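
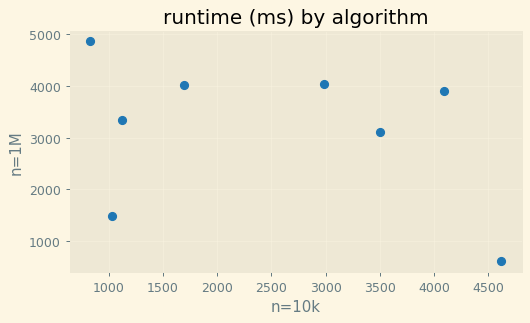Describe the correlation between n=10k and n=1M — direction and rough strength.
Points are negatively correlated; weak (|r| ≈ 0.3).

negative, weak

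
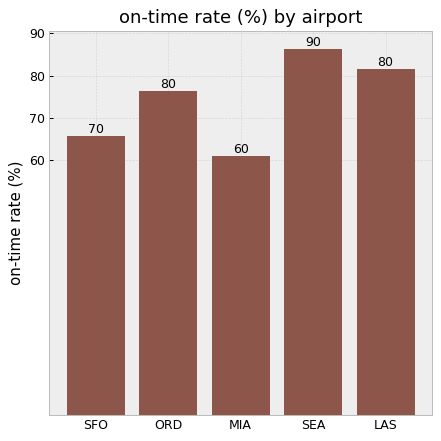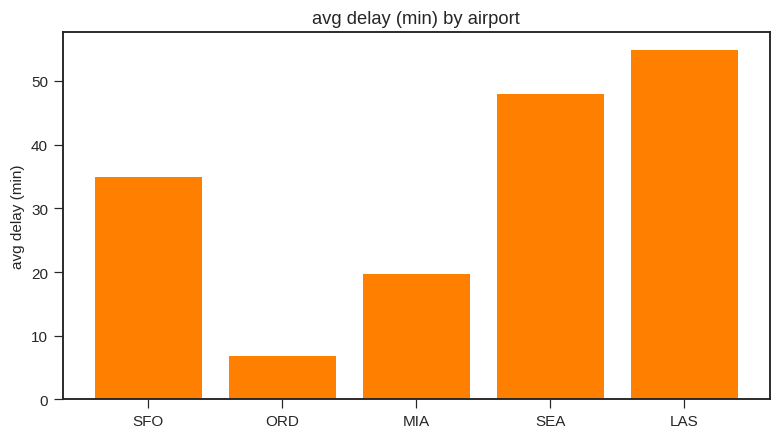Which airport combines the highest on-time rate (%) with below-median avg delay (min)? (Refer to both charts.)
Chart 2 median avg delay (min) ≈ 30; below-median airports: ORD, MIA. Among those, ORD has the highest on-time rate (%) (≈ 80).

ORD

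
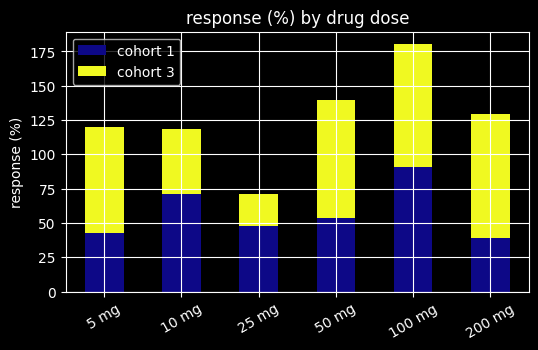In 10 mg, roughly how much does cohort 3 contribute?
cohort 3 top ≈ 120, bottom ≈ 80; segment ≈ 40.

≈ 40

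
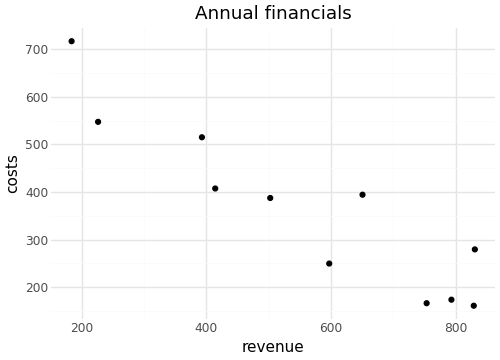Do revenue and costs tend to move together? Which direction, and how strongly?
Points are negatively correlated; strong (|r| ≈ 0.9).

negative, strong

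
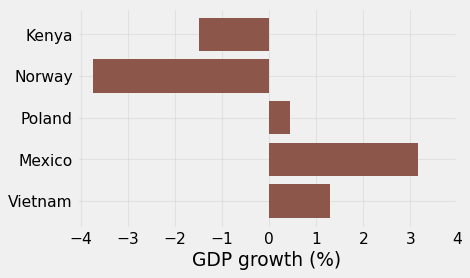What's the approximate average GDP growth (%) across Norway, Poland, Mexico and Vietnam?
≈ 0

(-4 + 0 + 3 + 1) / 4 ≈ 0.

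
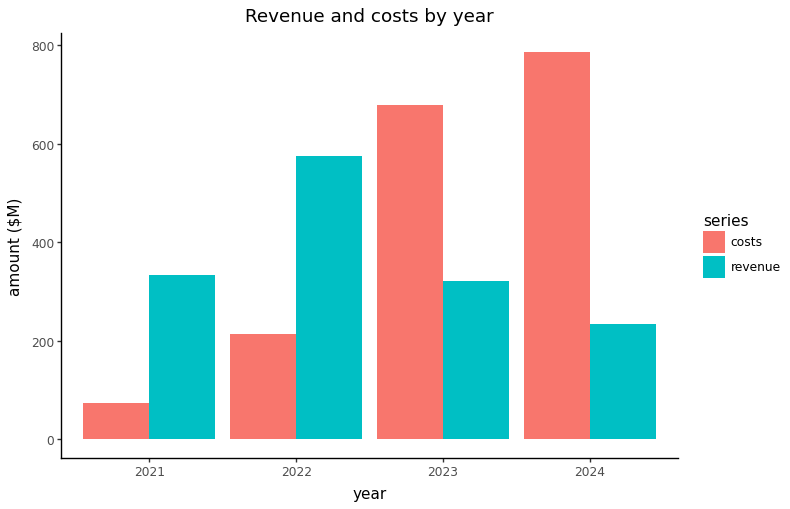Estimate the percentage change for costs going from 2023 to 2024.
2023 ≈ 700, 2024 ≈ 800; (800 − 700) / 700 ≈ +14.3%.

≈ +14.3%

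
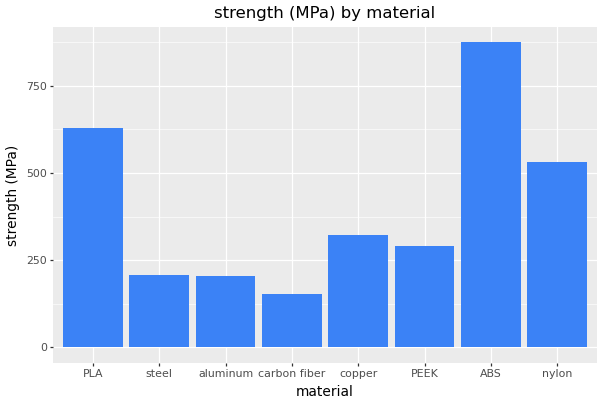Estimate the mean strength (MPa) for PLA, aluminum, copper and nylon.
(600 + 200 + 300 + 500) / 4 ≈ 400.

≈ 400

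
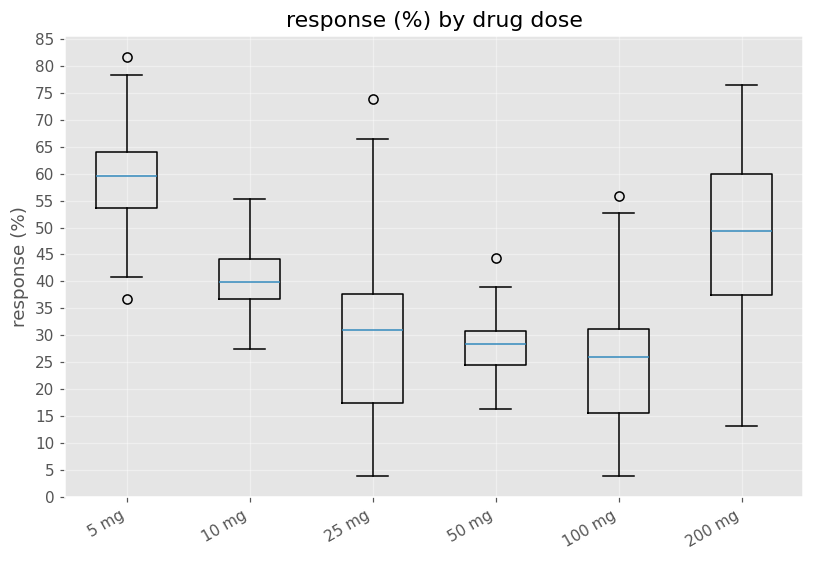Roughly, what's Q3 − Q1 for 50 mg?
Q3 ≈ 30, Q1 ≈ 25; IQR ≈ 5.

≈ 5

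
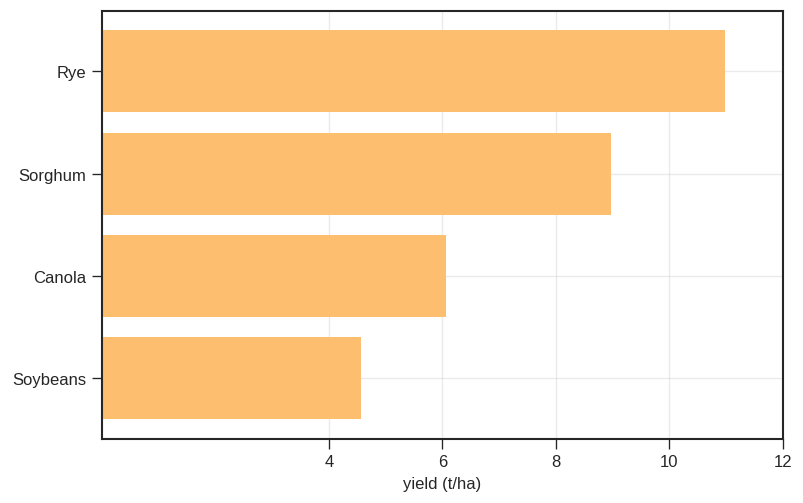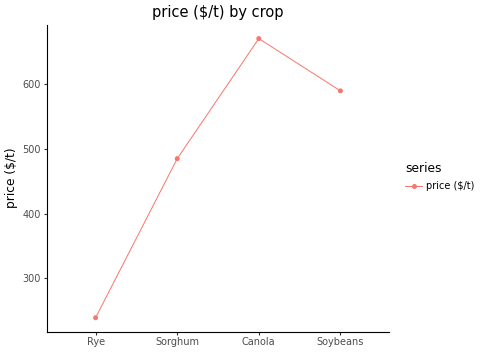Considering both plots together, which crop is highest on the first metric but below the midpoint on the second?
Rye

Chart 2 median price ($/t) ≈ 500; below-median crops: Rye, Sorghum. Among those, Rye has the highest yield (t/ha) (≈ 10).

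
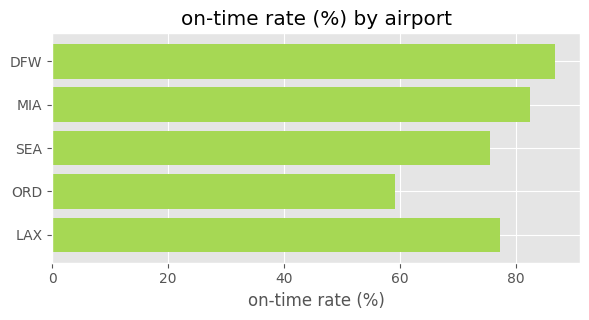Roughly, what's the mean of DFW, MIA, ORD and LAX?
≈ 78

(90 + 80 + 60 + 80) / 4 ≈ 78.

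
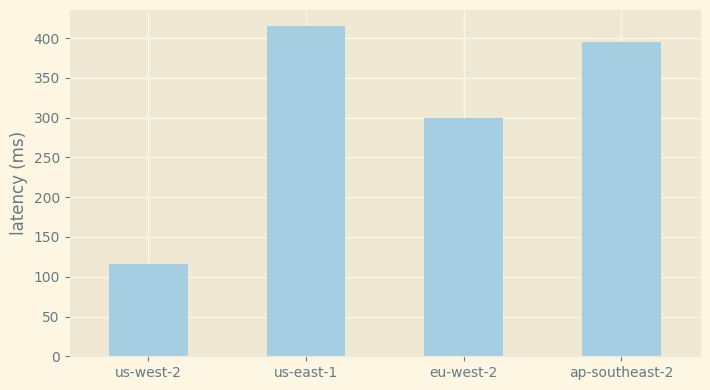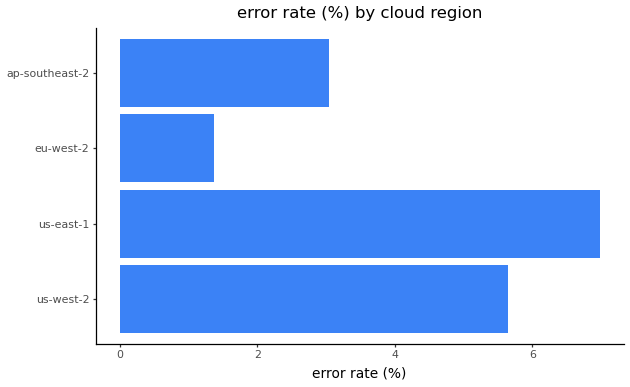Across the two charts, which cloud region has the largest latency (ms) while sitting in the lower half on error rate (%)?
Chart 2 median error rate (%) ≈ 4; below-median cloud regions: eu-west-2, ap-southeast-2. Among those, ap-southeast-2 has the highest latency (ms) (≈ 400).

ap-southeast-2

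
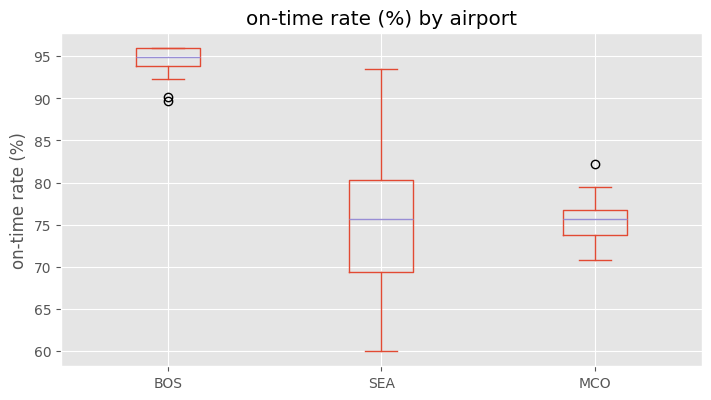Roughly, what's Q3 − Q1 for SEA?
Q3 ≈ 80, Q1 ≈ 70; IQR ≈ 10.

≈ 10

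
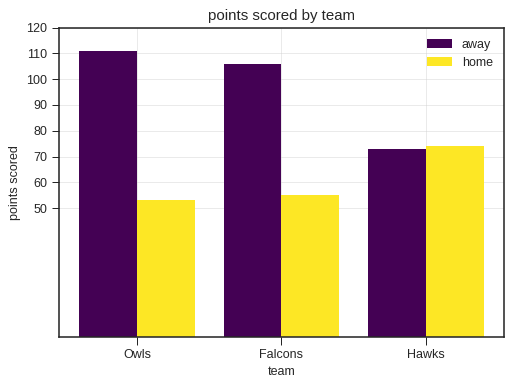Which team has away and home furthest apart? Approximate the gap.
Owls: away ≈ 110, home ≈ 50 → gap ≈ 60. Next-largest (Falcons) is only ≈ 50.

Owls, ≈ 60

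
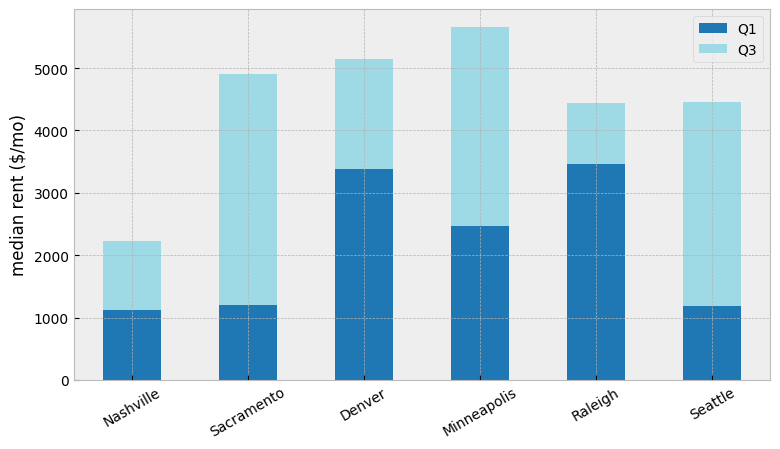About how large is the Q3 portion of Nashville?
Q3 top ≈ 2000, bottom ≈ 1000; segment ≈ 1000.

≈ 1000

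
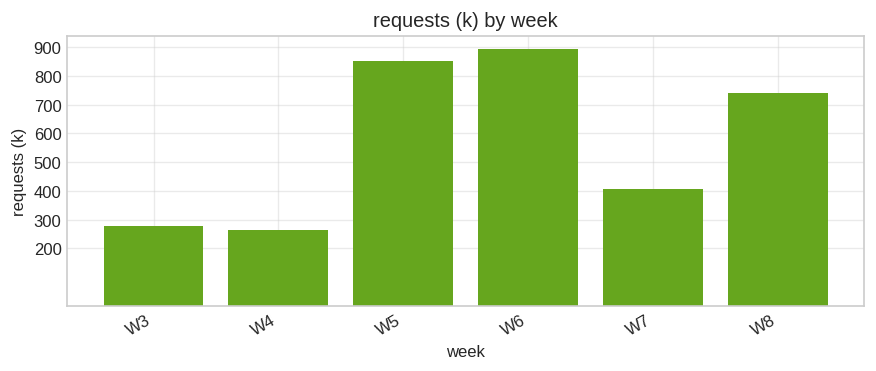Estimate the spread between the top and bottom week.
≈ 600

Max W6 ≈ 900, min W4 ≈ 300; range ≈ 600.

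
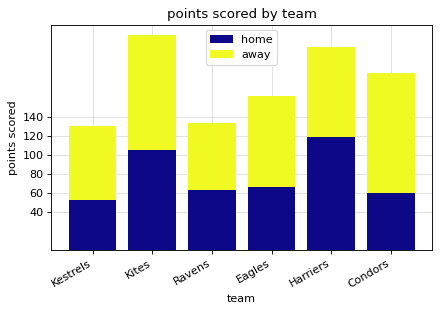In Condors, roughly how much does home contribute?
≈ 60

home top ≈ 60, bottom ≈ 0; segment ≈ 60.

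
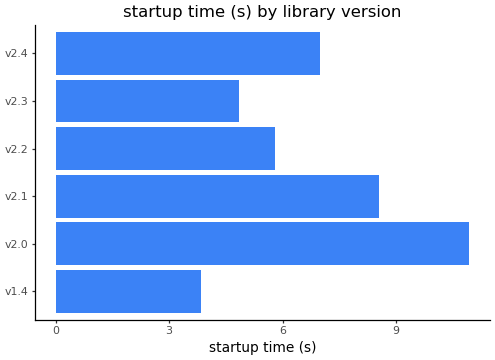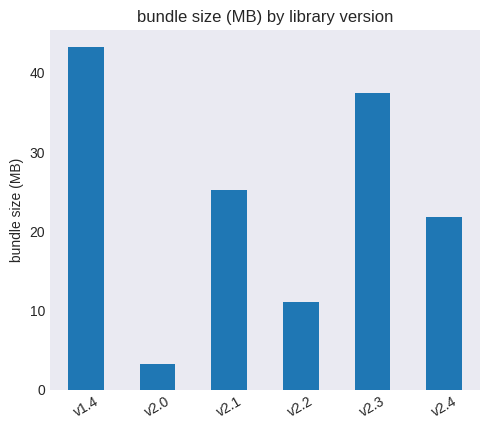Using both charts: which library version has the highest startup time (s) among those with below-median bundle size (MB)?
Chart 2 median bundle size (MB) ≈ 25; below-median library versions: v2.0, v2.2, v2.4. Among those, v2.0 has the highest startup time (s) (≈ 10).

v2.0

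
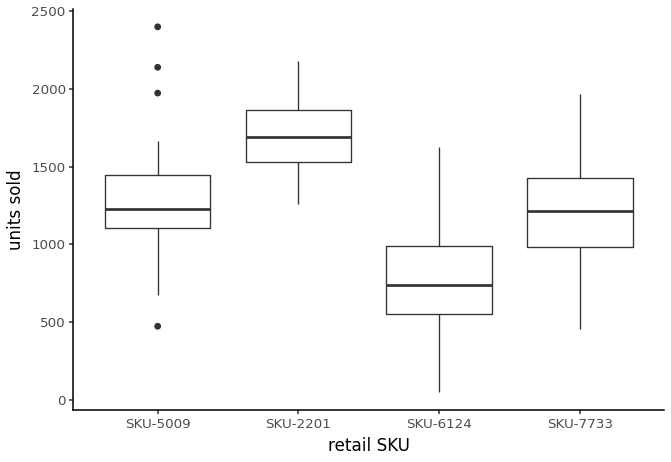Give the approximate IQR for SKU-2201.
Q3 ≈ 1900, Q1 ≈ 1500; IQR ≈ 400.

≈ 400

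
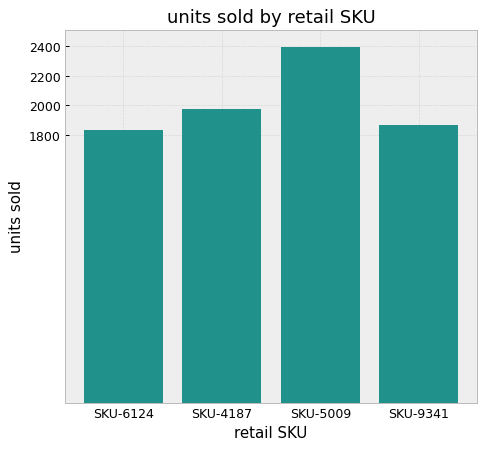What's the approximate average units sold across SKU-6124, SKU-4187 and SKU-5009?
≈ 2067

(1800 + 2000 + 2400) / 3 ≈ 2067.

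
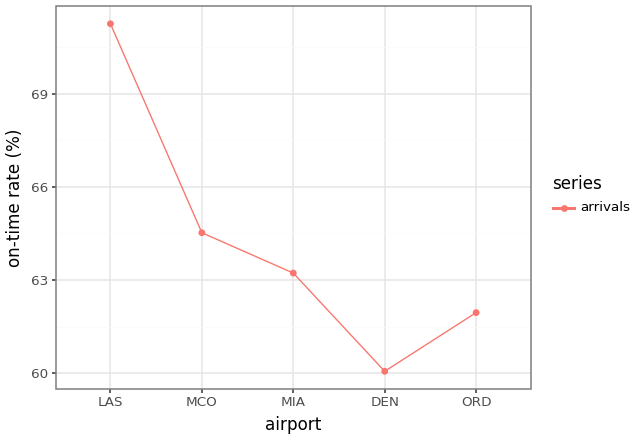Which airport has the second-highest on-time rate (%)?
Top 3: LAS ≈ 71, MCO ≈ 65, MIA ≈ 63.

MCO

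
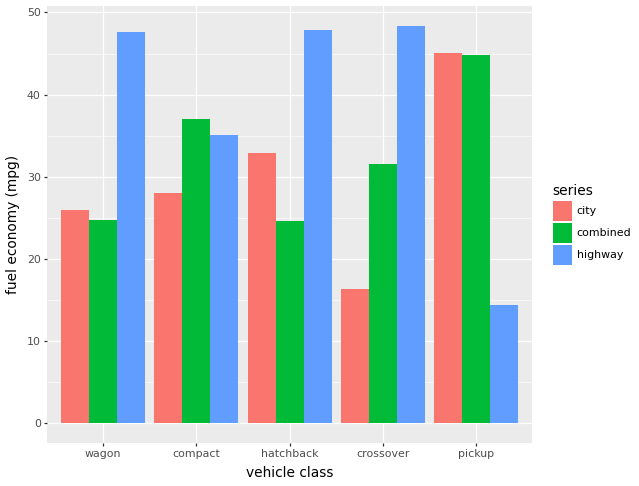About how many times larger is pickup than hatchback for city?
pickup ≈ 45, hatchback ≈ 35; 45/35 ≈ 1.29.

≈ 1.29×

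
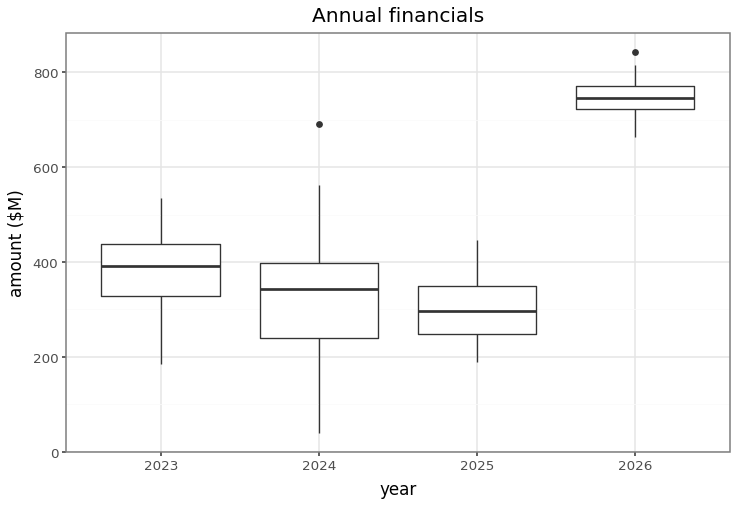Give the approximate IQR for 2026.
Q3 ≈ 750, Q1 ≈ 700; IQR ≈ 50.

≈ 50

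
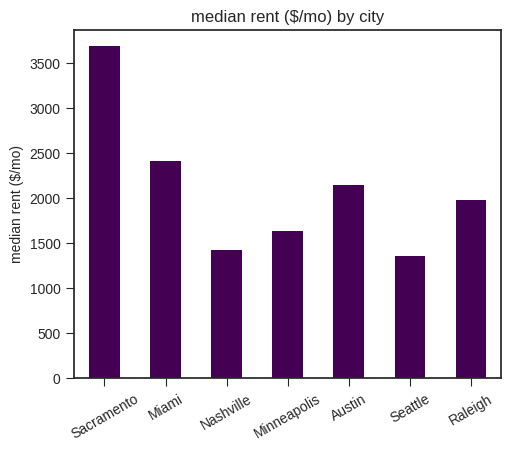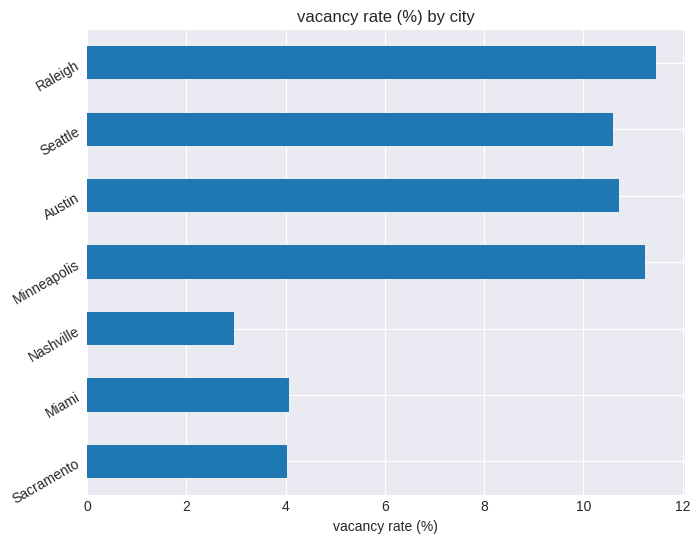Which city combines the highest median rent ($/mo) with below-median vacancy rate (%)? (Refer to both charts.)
Sacramento

Chart 2 median vacancy rate (%) ≈ 10; below-median cities: Sacramento, Miami, Nashville. Among those, Sacramento has the highest median rent ($/mo) (≈ 3500).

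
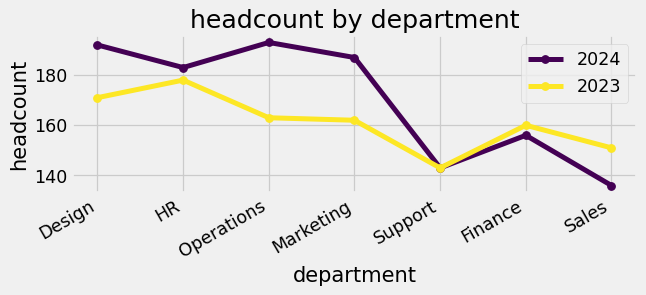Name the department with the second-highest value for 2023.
Design

Top 3 for 2023: HR ≈ 180, Design ≈ 170, Operations ≈ 165.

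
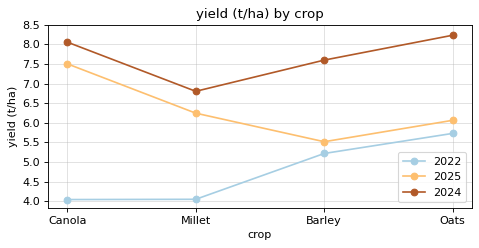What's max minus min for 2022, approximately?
Max Oats ≈ 5.5, min Canola ≈ 4.0; range ≈ 1.5.

≈ 1.5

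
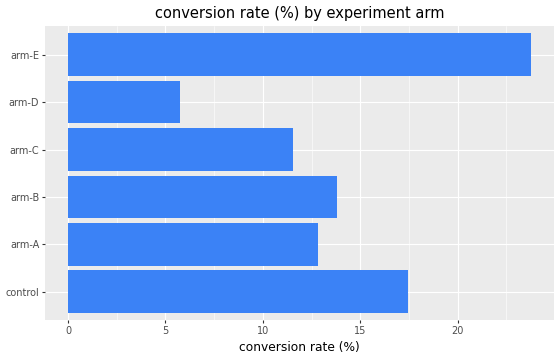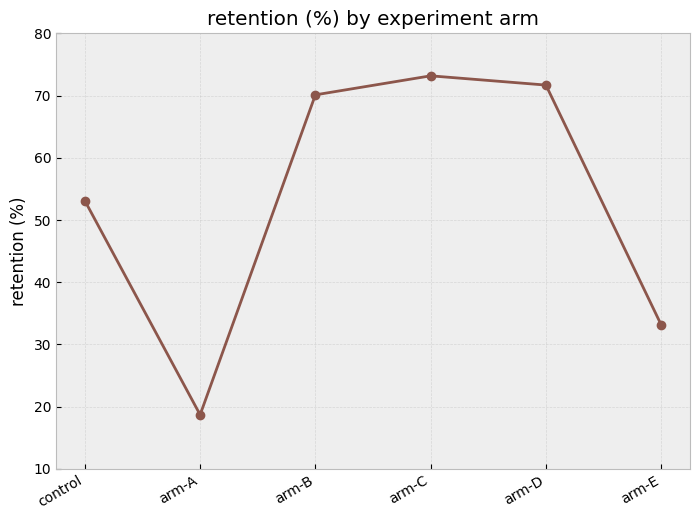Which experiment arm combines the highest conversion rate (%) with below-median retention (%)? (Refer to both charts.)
arm-E

Chart 2 median retention (%) ≈ 60; below-median experiment arms: control, arm-A, arm-E. Among those, arm-E has the highest conversion rate (%) (≈ 25).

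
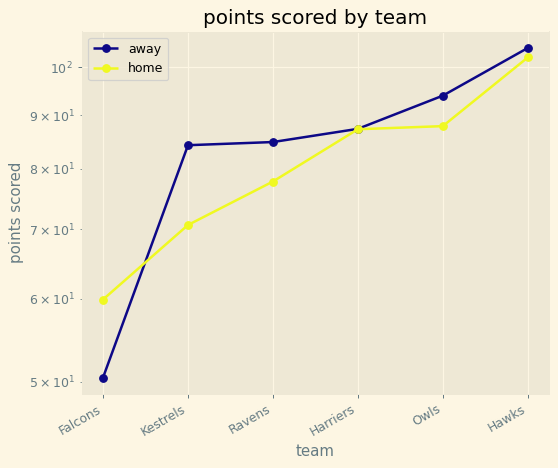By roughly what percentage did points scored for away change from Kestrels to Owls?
≈ +11.8%

Kestrels ≈ 85, Owls ≈ 95; (95 − 85) / 85 ≈ +11.8%.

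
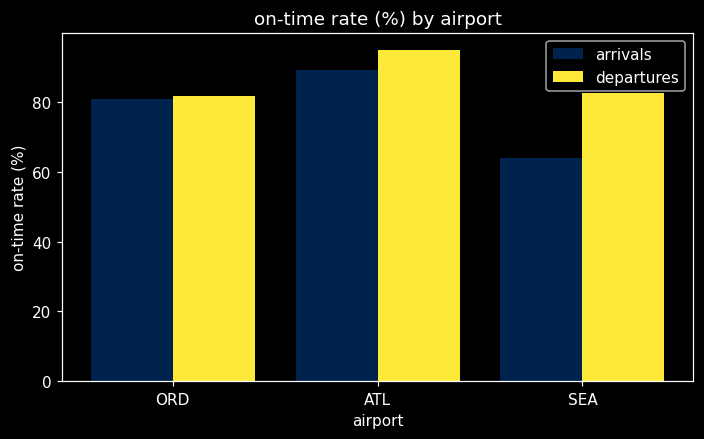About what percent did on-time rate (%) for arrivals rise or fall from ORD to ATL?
ORD ≈ 80, ATL ≈ 90; (90 − 80) / 80 ≈ +12.5%.

≈ +12.5%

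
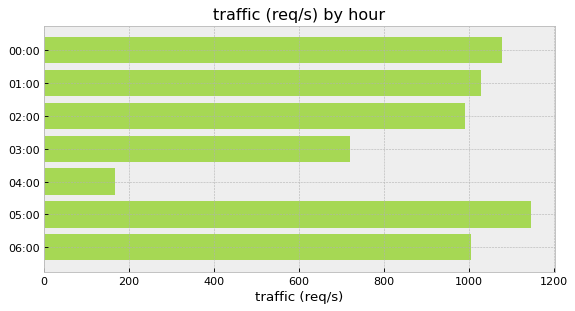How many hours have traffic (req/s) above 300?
6

Above 300: 00:00, 01:00, 02:00, 03:00, 05:00, 06:00.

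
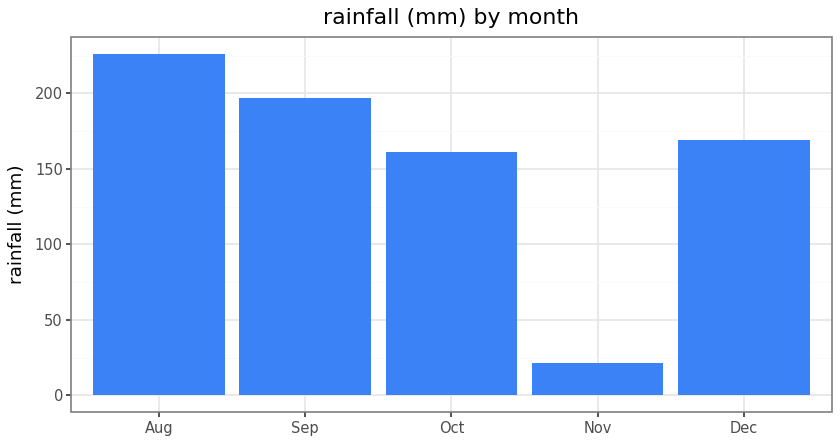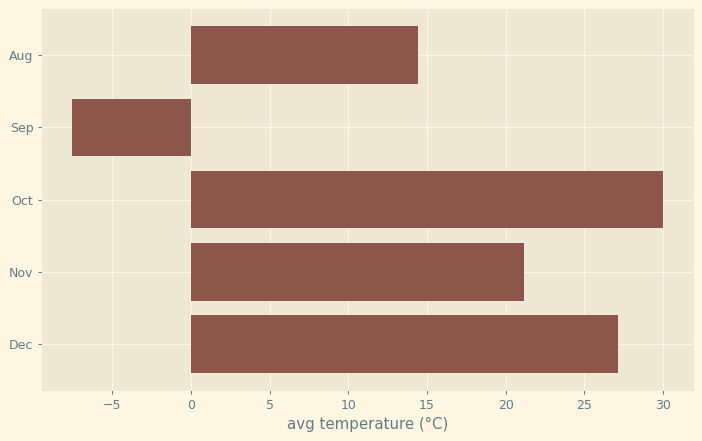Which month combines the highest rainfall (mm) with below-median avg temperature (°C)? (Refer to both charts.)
Chart 2 median avg temperature (°C) ≈ 20; below-median months: Aug, Sep. Among those, Aug has the highest rainfall (mm) (≈ 225).

Aug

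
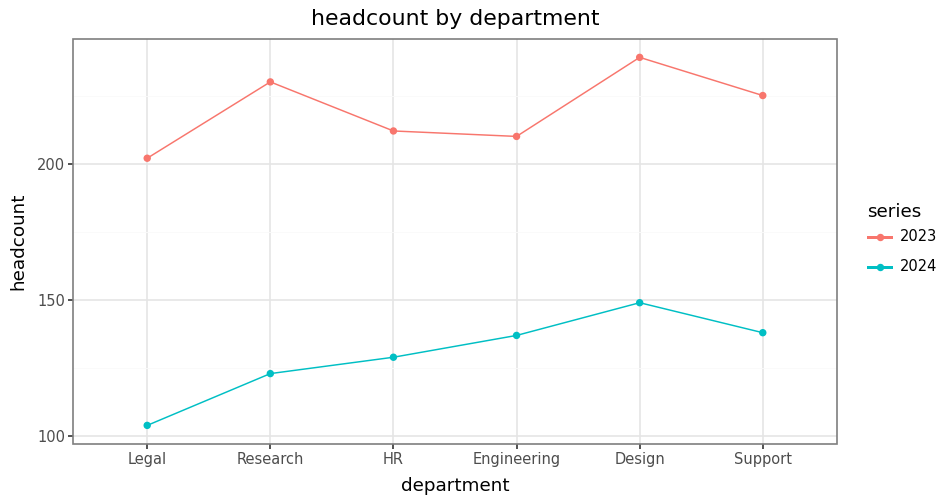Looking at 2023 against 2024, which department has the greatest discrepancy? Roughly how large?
Research, ≈ 120

Research: 2023 ≈ 240, 2024 ≈ 120 → gap ≈ 120. Next-largest (Legal) is only ≈ 100.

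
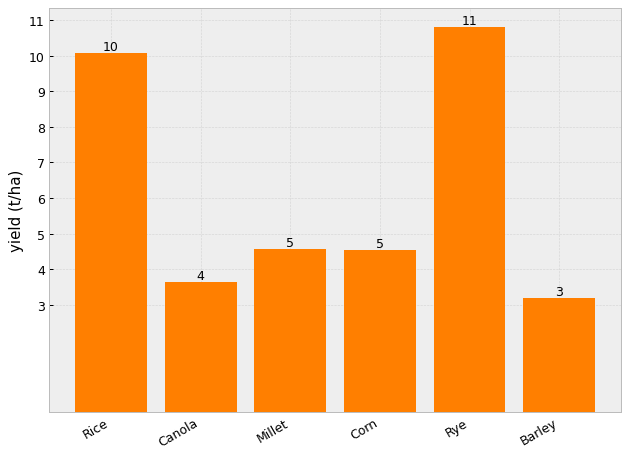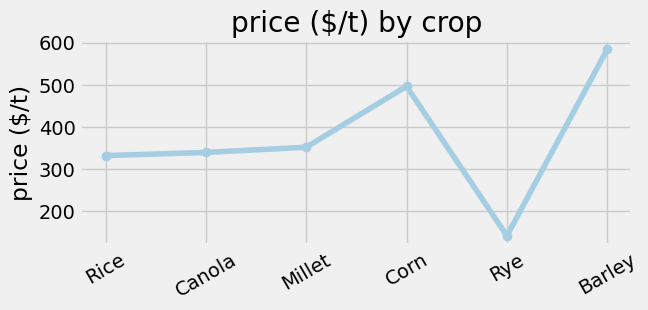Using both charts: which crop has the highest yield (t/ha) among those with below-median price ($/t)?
Chart 2 median price ($/t) ≈ 300; below-median crops: Rice, Canola, Rye. Among those, Rye has the highest yield (t/ha) (≈ 11).

Rye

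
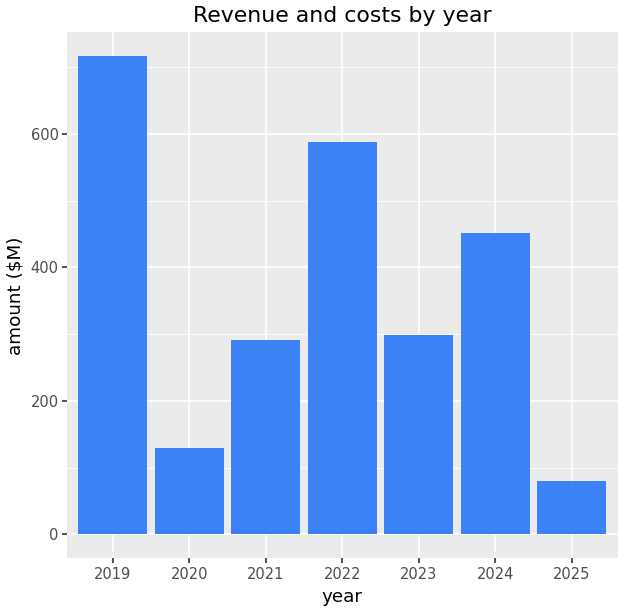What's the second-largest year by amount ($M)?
Top 3: 2019 ≈ 700, 2022 ≈ 600, 2024 ≈ 500.

2022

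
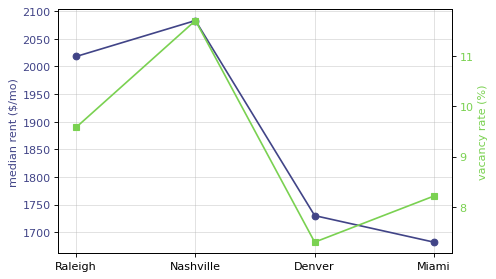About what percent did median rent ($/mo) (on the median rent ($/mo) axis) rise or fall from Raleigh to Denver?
≈ -12.5%

Raleigh ≈ 2000, Denver ≈ 1750; (1750 − 2000) / 2000 ≈ -12.5%.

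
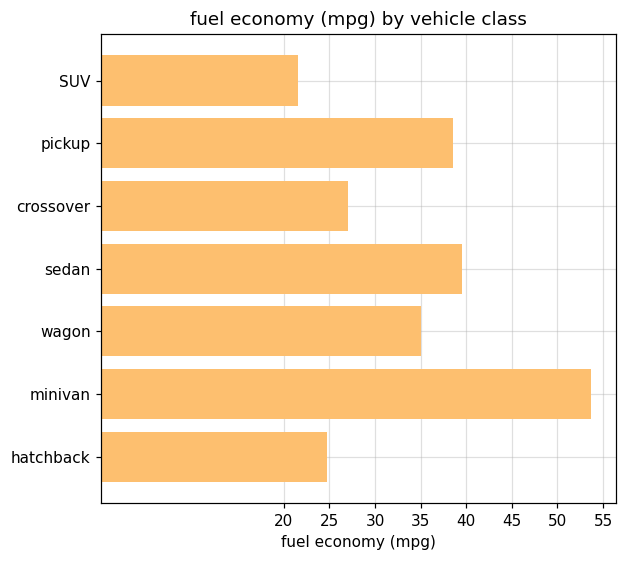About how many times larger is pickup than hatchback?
pickup ≈ 40, hatchback ≈ 25; 40/25 ≈ 1.6.

≈ 1.6×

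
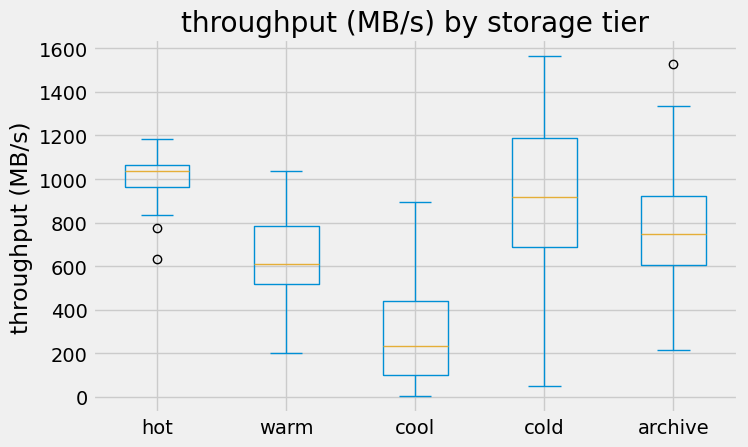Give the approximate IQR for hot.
≈ 100

Q3 ≈ 1100, Q1 ≈ 1000; IQR ≈ 100.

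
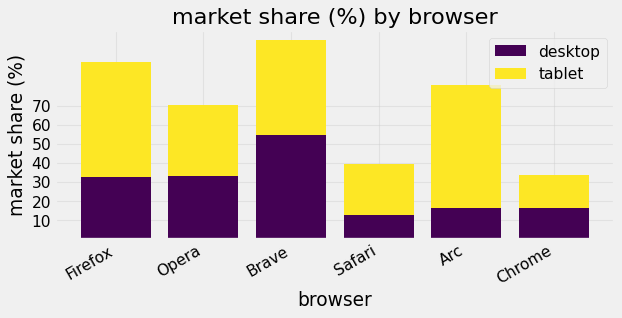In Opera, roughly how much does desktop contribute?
≈ 30

desktop top ≈ 30, bottom ≈ 0; segment ≈ 30.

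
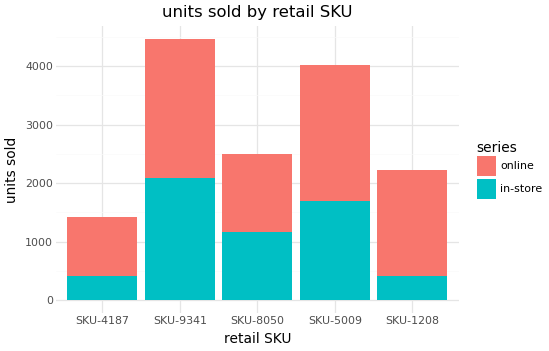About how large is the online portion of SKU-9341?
≈ 2500

online top ≈ 4500, bottom ≈ 2000; segment ≈ 2500.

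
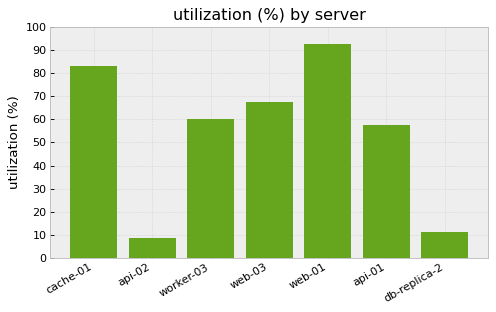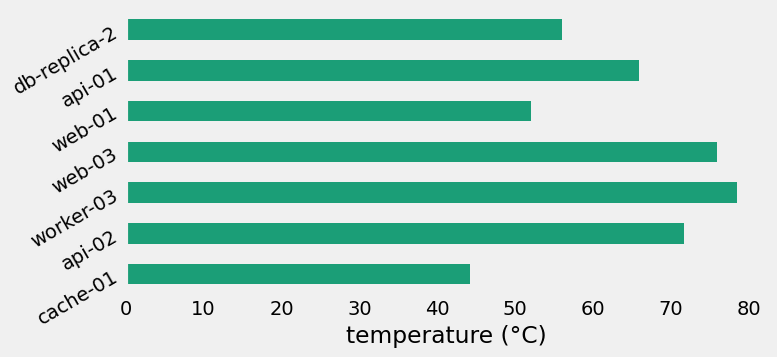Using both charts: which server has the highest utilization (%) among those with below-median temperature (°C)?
web-01

Chart 2 median temperature (°C) ≈ 70; below-median servers: cache-01, web-01, db-replica-2. Among those, web-01 has the highest utilization (%) (≈ 90).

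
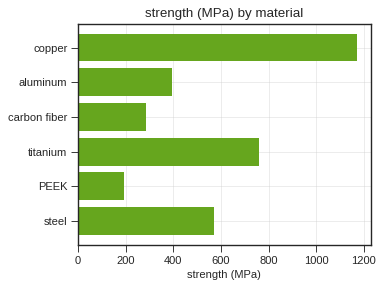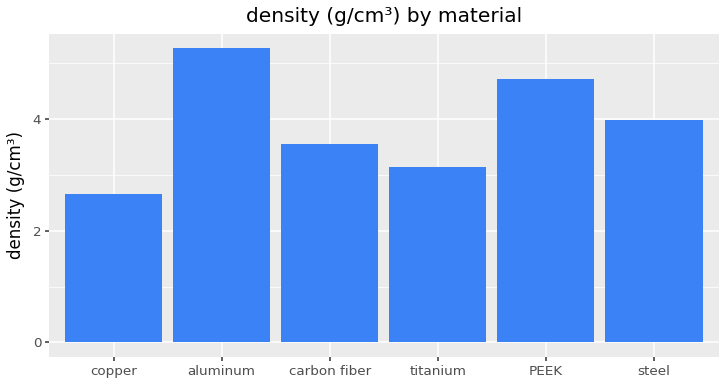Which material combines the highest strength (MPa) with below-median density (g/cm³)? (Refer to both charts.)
Chart 2 median density (g/cm³) ≈ 4; below-median materials: copper, carbon fiber, titanium. Among those, copper has the highest strength (MPa) (≈ 1200).

copper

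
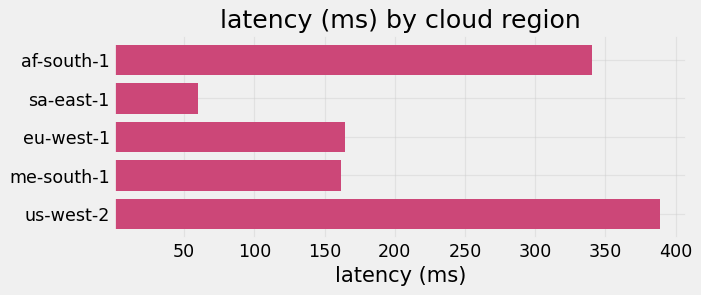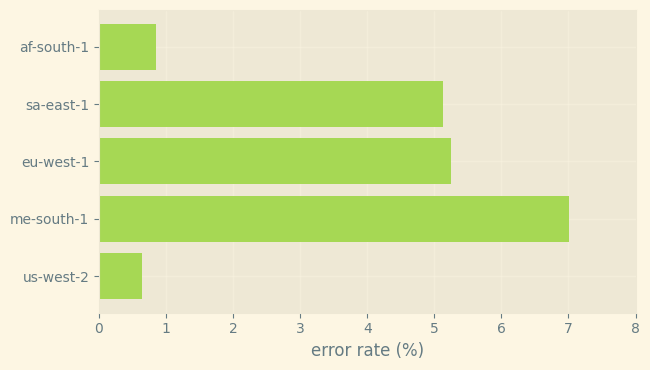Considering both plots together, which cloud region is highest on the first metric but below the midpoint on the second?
us-west-2

Chart 2 median error rate (%) ≈ 5; below-median cloud regions: af-south-1, us-west-2. Among those, us-west-2 has the highest latency (ms) (≈ 400).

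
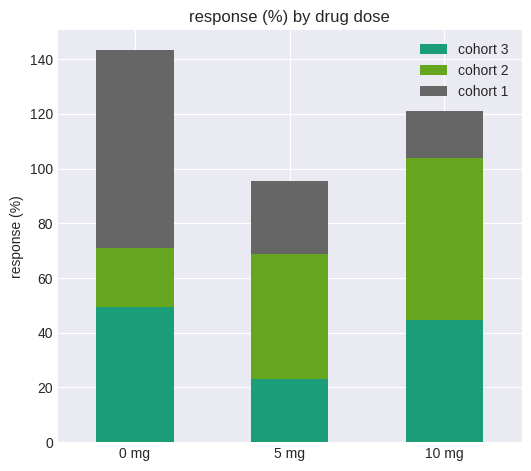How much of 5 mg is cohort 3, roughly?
cohort 3 top ≈ 20, bottom ≈ 0; segment ≈ 20.

≈ 20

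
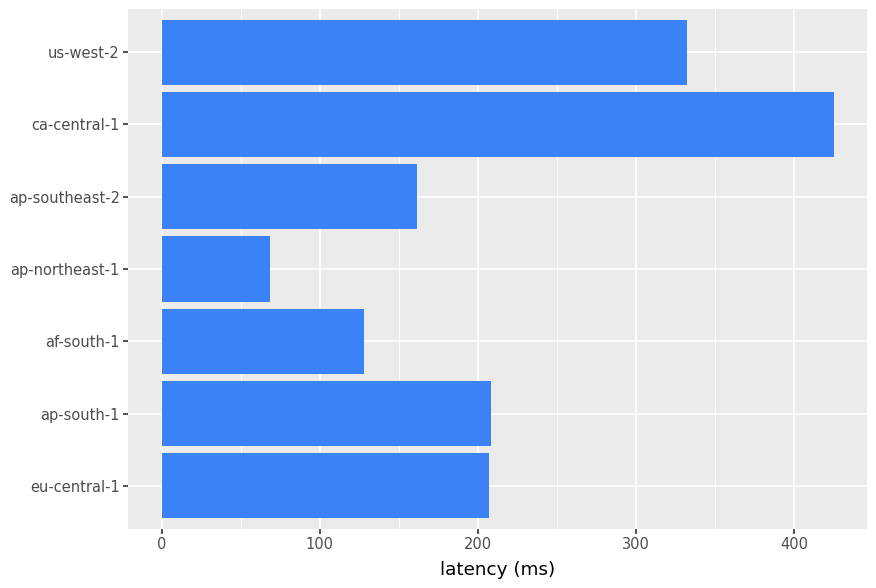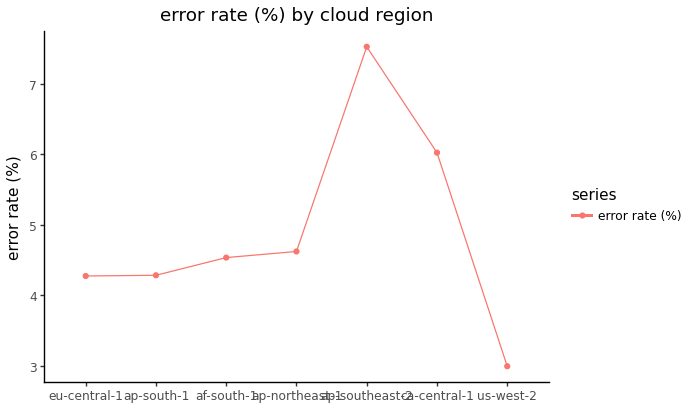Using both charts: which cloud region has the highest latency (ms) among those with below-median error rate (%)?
Chart 2 median error rate (%) ≈ 5; below-median cloud regions: eu-central-1, ap-south-1, us-west-2. Among those, us-west-2 has the highest latency (ms) (≈ 350).

us-west-2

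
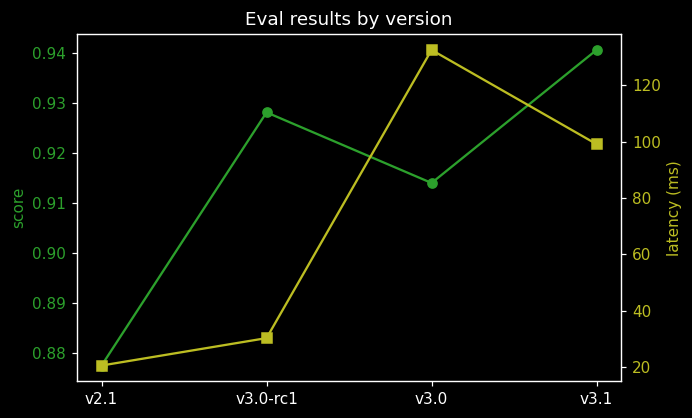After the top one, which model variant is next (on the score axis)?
v3.0-rc1

Top 3 (on the score axis): v3.1 ≈ 0.94, v3.0-rc1 ≈ 0.93, v3.0 ≈ 0.91.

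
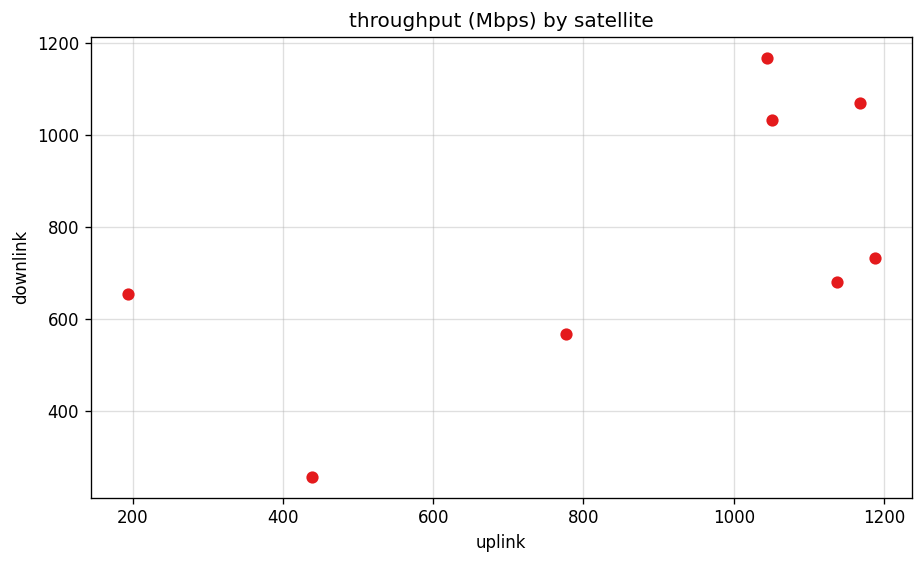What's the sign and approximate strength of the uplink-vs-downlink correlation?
Points are positively correlated; moderate (|r| ≈ 0.6).

positive, moderate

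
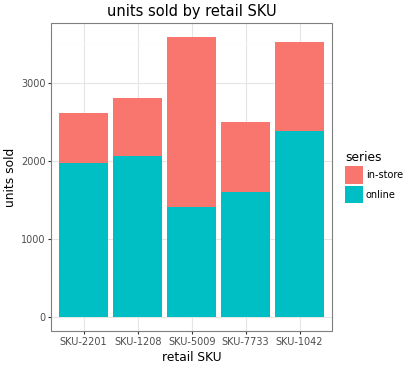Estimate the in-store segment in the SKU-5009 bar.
≈ 2000

in-store top ≈ 3500, bottom ≈ 1500; segment ≈ 2000.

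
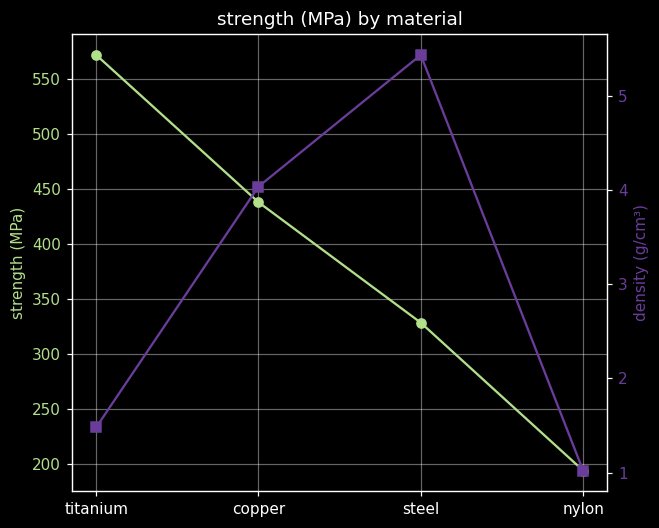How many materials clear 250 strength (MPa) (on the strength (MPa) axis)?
Above 250: titanium, copper, steel.

3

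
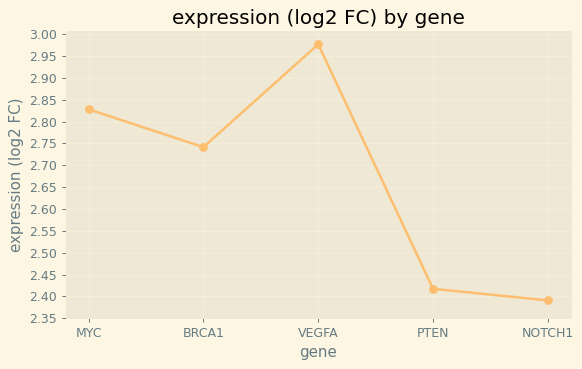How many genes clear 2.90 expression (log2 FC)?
1

Above 2.90: VEGFA.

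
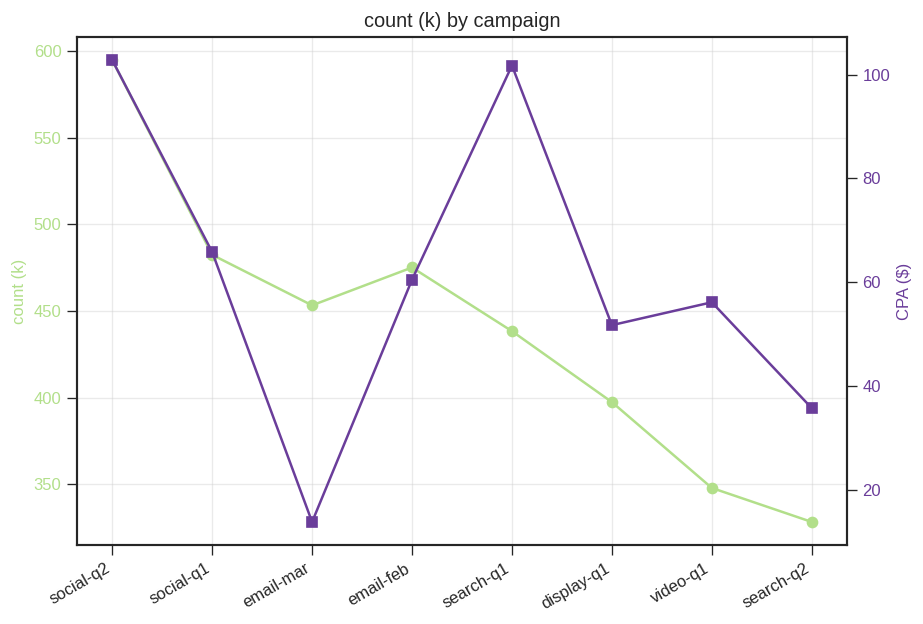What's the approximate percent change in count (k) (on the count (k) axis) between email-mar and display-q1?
email-mar ≈ 450, display-q1 ≈ 400; (400 − 450) / 450 ≈ -11.1%.

≈ -11.1%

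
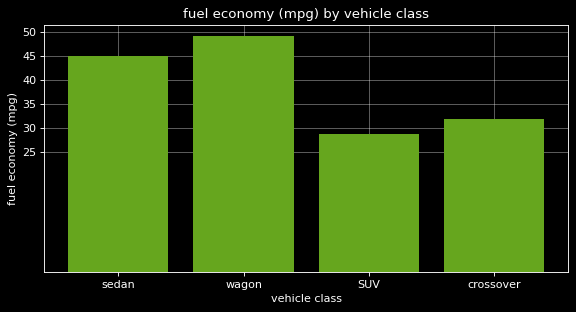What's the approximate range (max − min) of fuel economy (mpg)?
Max wagon ≈ 50, min SUV ≈ 30; range ≈ 20.

≈ 20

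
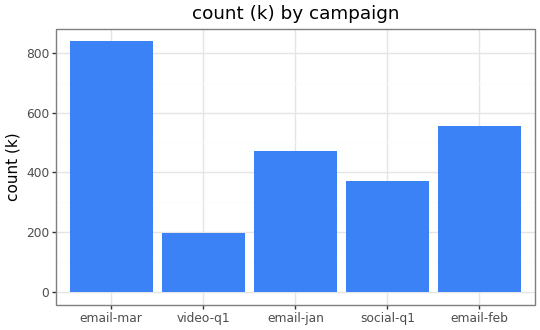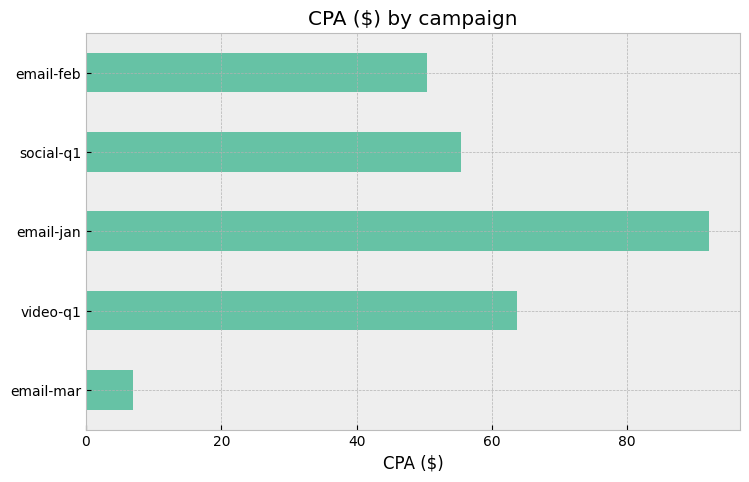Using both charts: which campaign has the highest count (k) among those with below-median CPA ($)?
Chart 2 median CPA ($) ≈ 60; below-median campaigns: email-mar, email-feb. Among those, email-mar has the highest count (k) (≈ 800).

email-mar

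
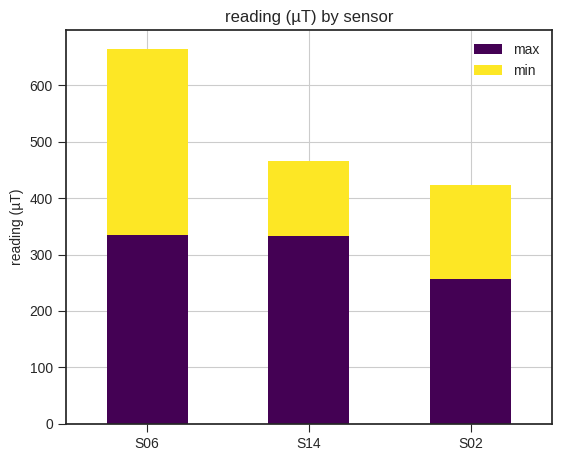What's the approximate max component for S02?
≈ 300

max top ≈ 300, bottom ≈ 0; segment ≈ 300.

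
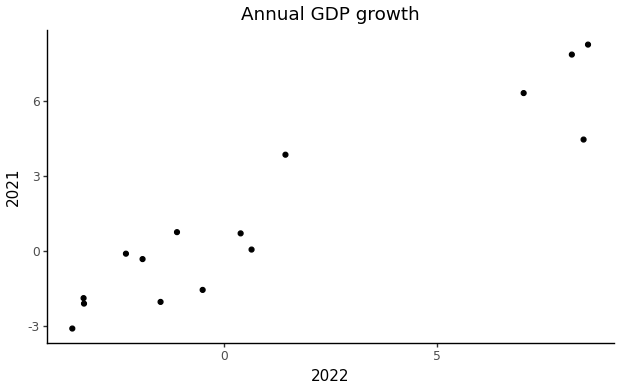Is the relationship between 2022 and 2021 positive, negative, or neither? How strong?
positive, strong

Points are positively correlated; strong (|r| ≈ 0.9).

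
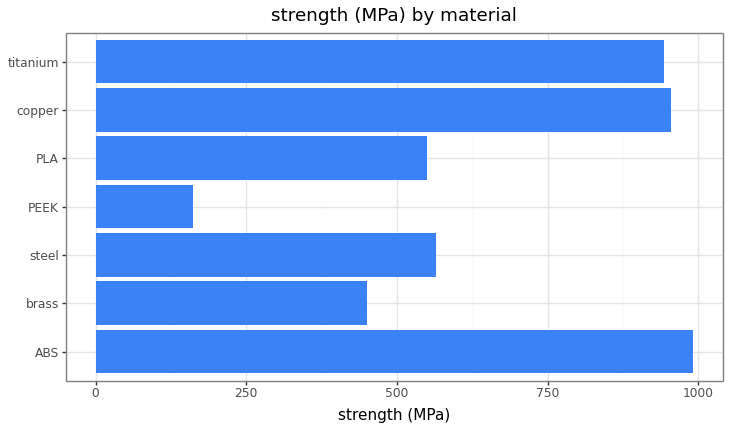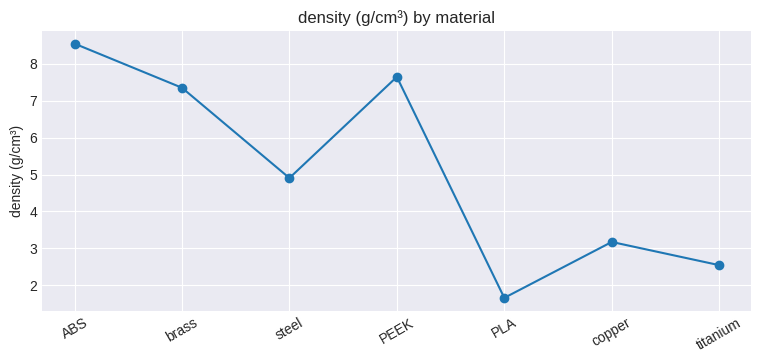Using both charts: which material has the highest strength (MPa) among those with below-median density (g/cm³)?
Chart 2 median density (g/cm³) ≈ 5; below-median materials: PLA, copper, titanium. Among those, copper has the highest strength (MPa) (≈ 1000).

copper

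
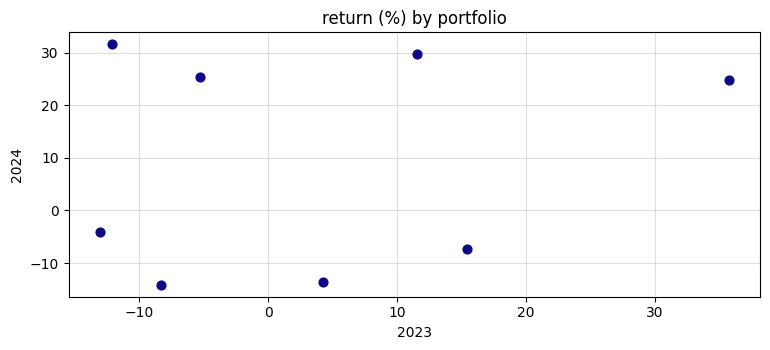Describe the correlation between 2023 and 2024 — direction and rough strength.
no clear correlation

Points are roughly uncorrelated; weak (|r| ≈ 0.2).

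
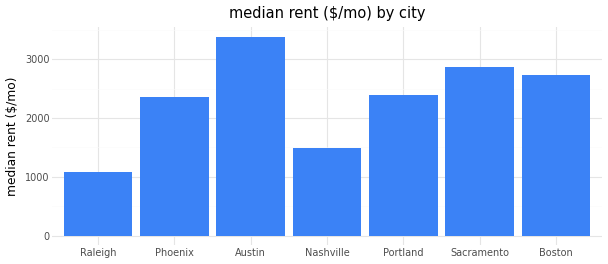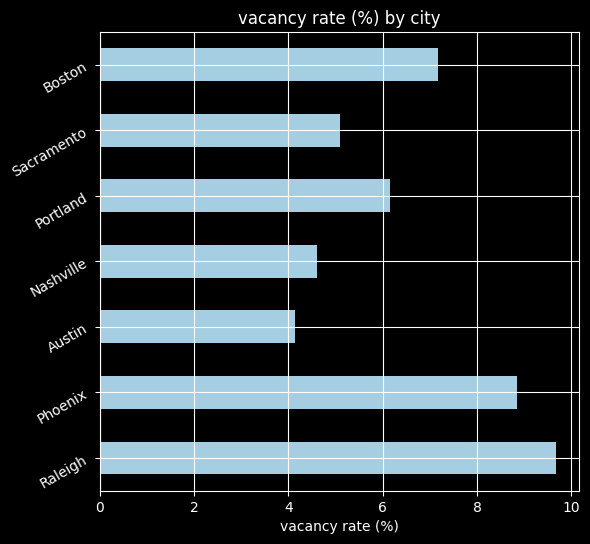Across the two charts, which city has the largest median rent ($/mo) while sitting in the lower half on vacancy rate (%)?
Austin

Chart 2 median vacancy rate (%) ≈ 6; below-median cities: Austin, Nashville, Sacramento. Among those, Austin has the highest median rent ($/mo) (≈ 3500).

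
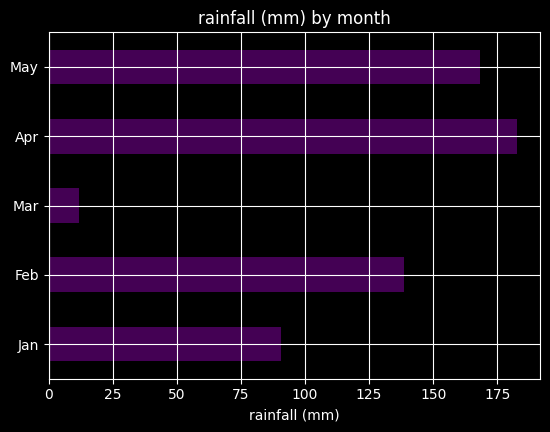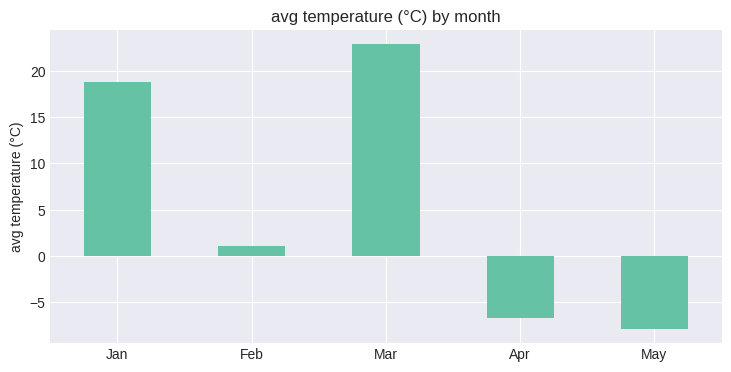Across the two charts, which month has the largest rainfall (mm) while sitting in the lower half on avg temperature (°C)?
Chart 2 median avg temperature (°C) ≈ 0; below-median months: Apr, May. Among those, Apr has the highest rainfall (mm) (≈ 180).

Apr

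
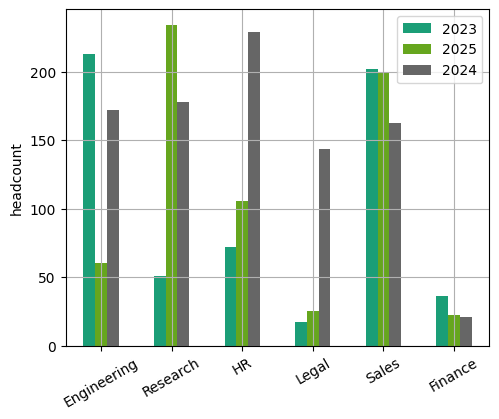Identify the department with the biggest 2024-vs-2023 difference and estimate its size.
HR: 2024 ≈ 220, 2023 ≈ 80 → gap ≈ 140. Next-largest (Legal) is only ≈ 120.

HR, ≈ 140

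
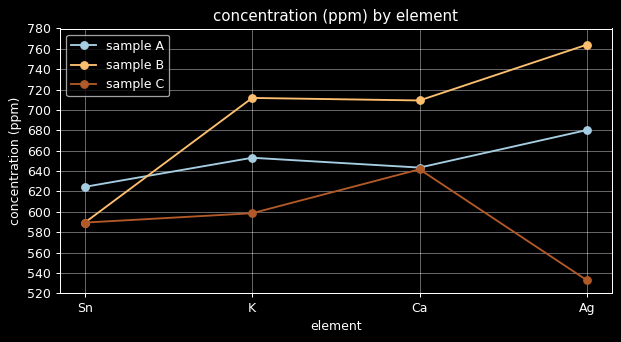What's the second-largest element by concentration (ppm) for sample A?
K

Top 3 for sample A: Ag ≈ 680, K ≈ 660, Ca ≈ 640.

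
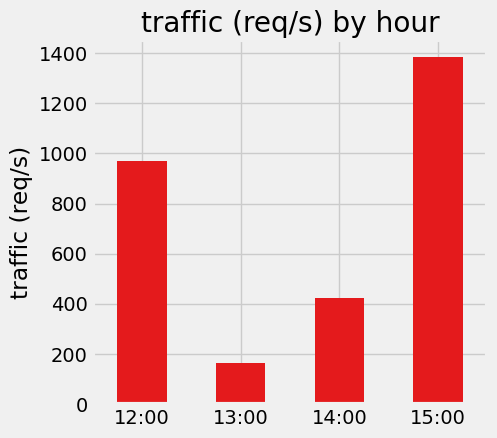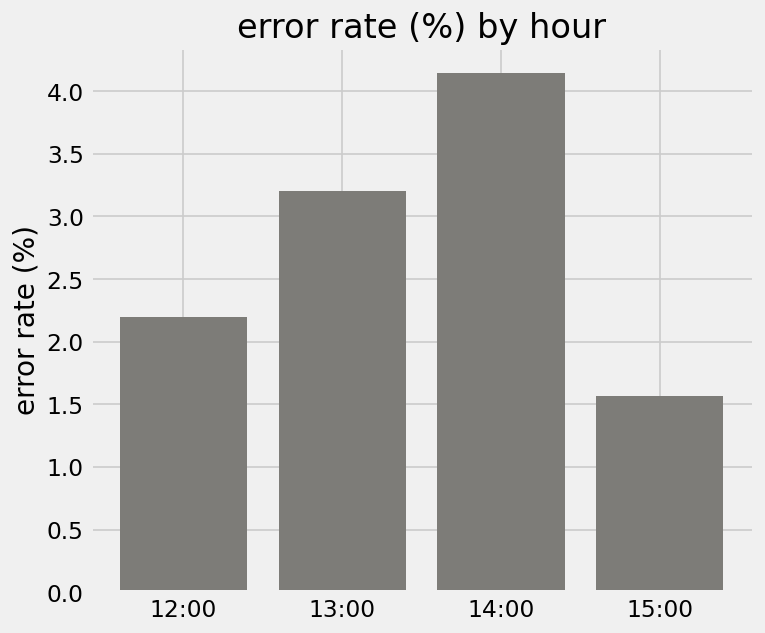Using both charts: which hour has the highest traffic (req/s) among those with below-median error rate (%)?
Chart 2 median error rate (%) ≈ 2.5; below-median hours: 12:00, 15:00. Among those, 15:00 has the highest traffic (req/s) (≈ 1400).

15:00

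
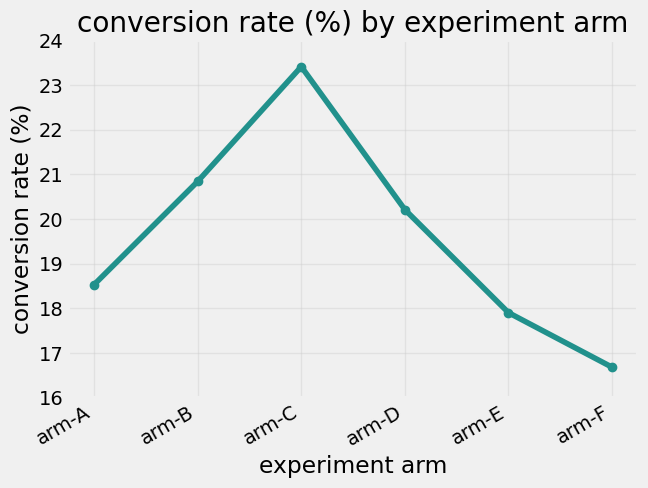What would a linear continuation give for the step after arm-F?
Last three: 20, 18, 17 → slope ≈ -1.5/step → next ≈ 15.5.

≈ 15.5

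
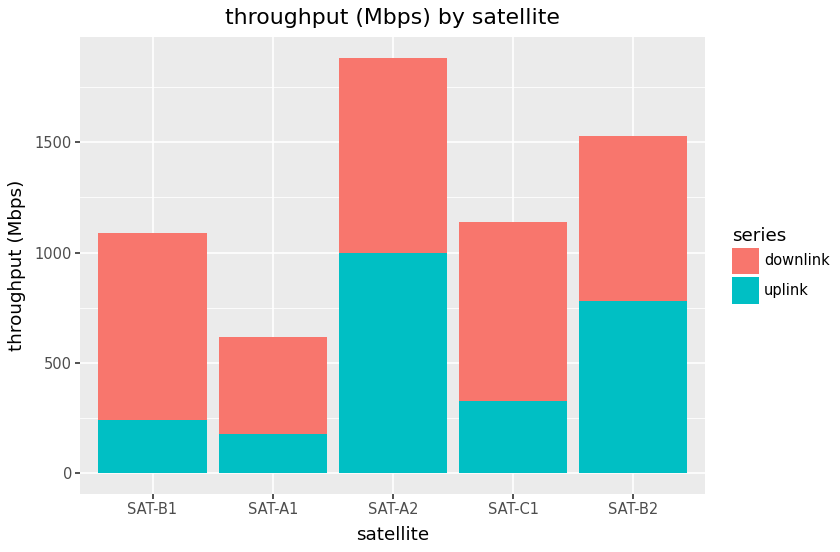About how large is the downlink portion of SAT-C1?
≈ 800

downlink top ≈ 1200, bottom ≈ 400; segment ≈ 800.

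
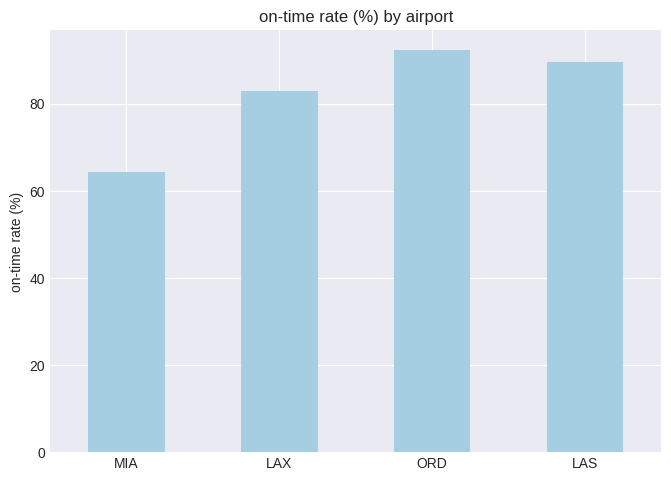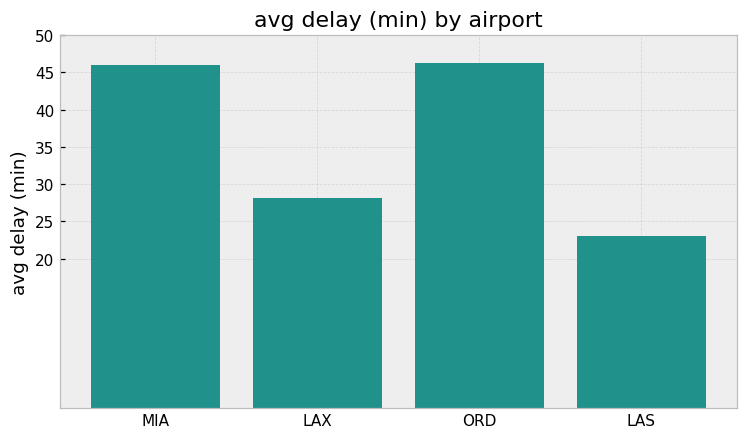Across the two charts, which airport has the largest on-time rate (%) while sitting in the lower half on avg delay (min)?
Chart 2 median avg delay (min) ≈ 35; below-median airports: LAX, LAS. Among those, LAS has the highest on-time rate (%) (≈ 90).

LAS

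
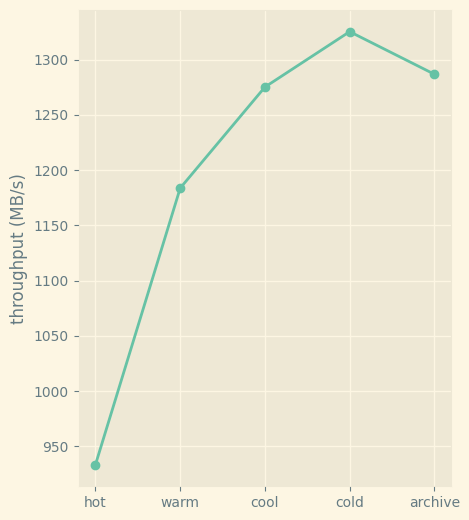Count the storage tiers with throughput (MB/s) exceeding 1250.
3

Above 1250: cool, cold, archive.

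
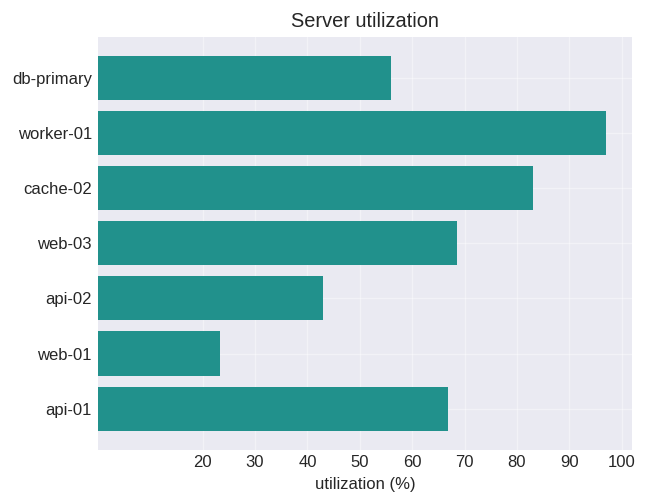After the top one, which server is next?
Top 3: worker-01 ≈ 100, cache-02 ≈ 80, web-03 ≈ 70.

cache-02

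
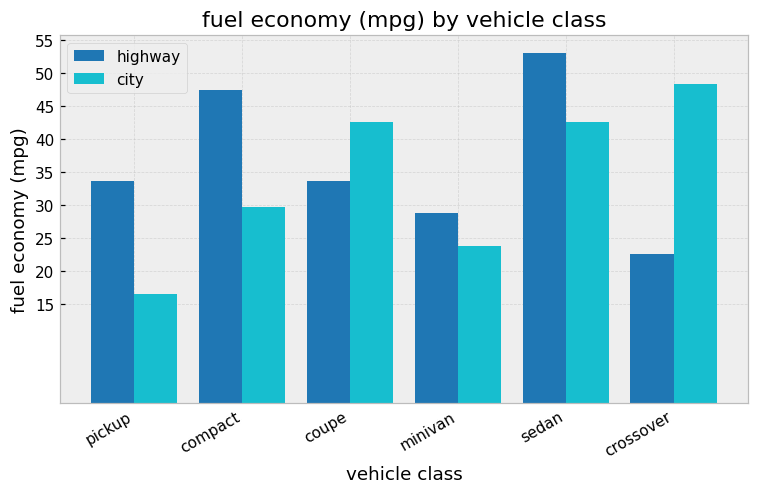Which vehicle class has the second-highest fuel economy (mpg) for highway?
Top 3 for highway: sedan ≈ 55, compact ≈ 45, pickup ≈ 35.

compact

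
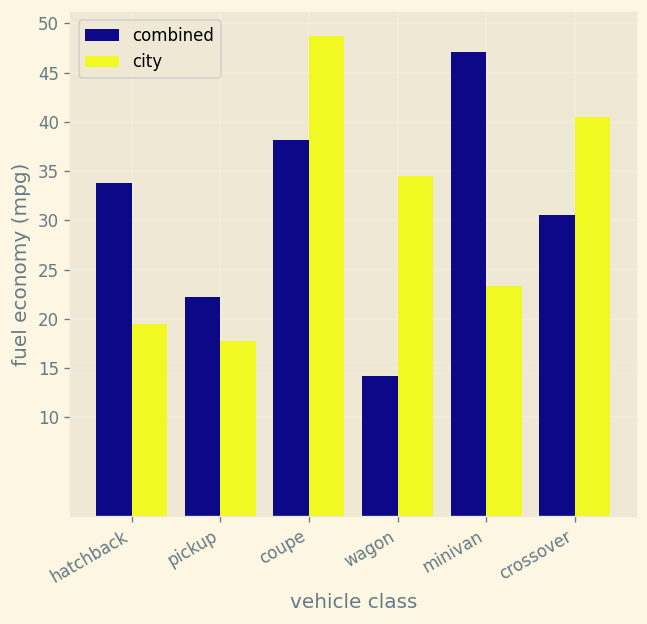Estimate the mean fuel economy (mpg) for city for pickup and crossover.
(20 + 40) / 2 ≈ 30.

≈ 30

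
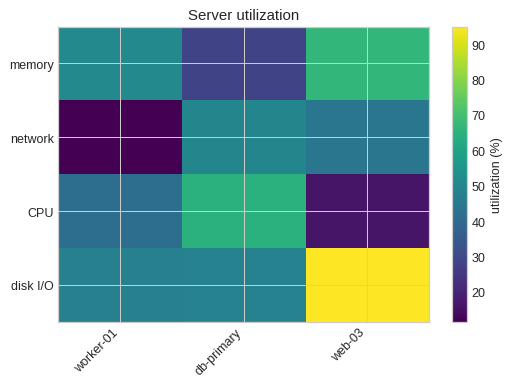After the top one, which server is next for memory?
worker-01

Top 3 for memory: web-03 ≈ 70, worker-01 ≈ 50, db-primary ≈ 30.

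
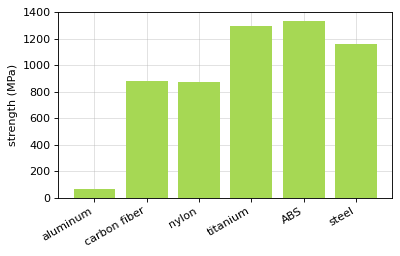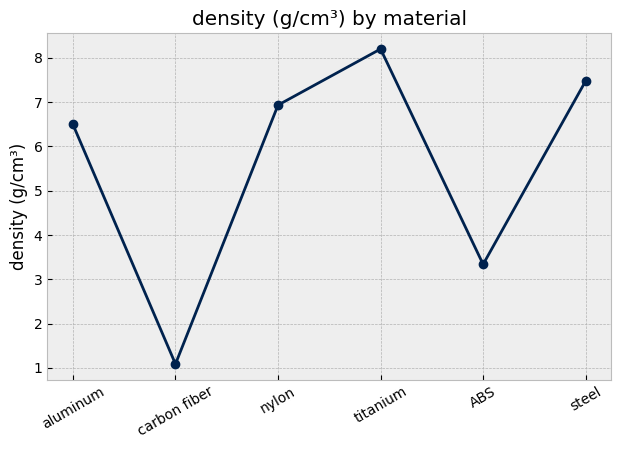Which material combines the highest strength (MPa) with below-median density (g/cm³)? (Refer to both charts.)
Chart 2 median density (g/cm³) ≈ 7; below-median materials: aluminum, carbon fiber, ABS. Among those, ABS has the highest strength (MPa) (≈ 1400).

ABS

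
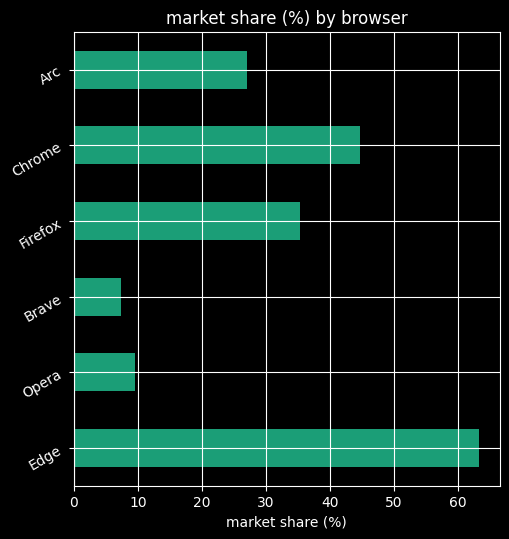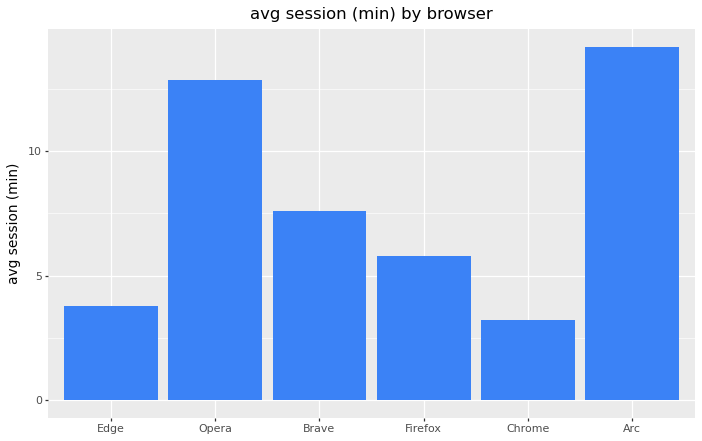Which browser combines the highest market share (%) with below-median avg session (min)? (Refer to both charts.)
Chart 2 median avg session (min) ≈ 6; below-median browsers: Edge, Firefox, Chrome. Among those, Edge has the highest market share (%) (≈ 60).

Edge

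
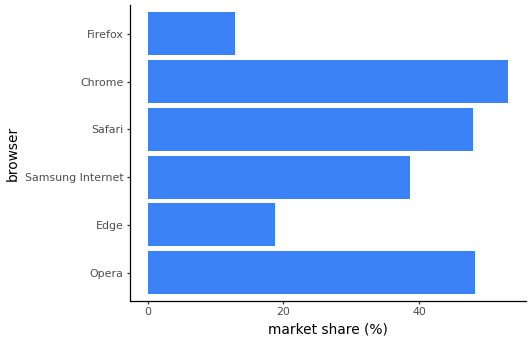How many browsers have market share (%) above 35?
Above 35: Opera, Samsung Internet, Safari, Chrome.

4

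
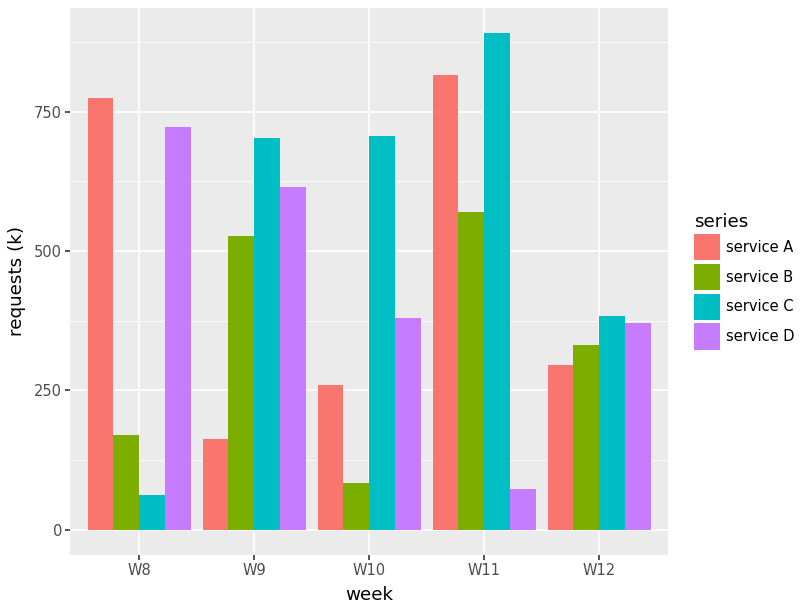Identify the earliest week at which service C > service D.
W9

W8: service C ≈ 100 vs service D ≈ 700 (not yet); W9: service C ≈ 700 vs service D ≈ 600 (first crossover).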